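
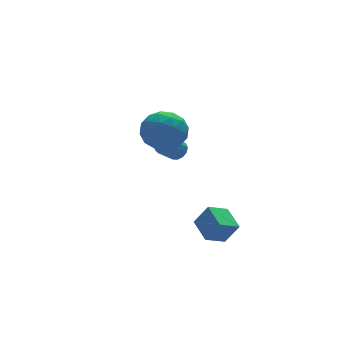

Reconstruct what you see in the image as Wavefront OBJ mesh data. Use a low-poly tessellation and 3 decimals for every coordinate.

v 0.335 3.72 0.26
v 0.729 3.694 0.699
v -0.081 3.573 1.418
v -0.475 3.6 0.98
v 0.649 4.015 0.663
v -0.16 3.894 1.383
v 0.47 4.242 0.5
v -0.34 4.121 1.22
v 0.248 4.304 0.26
v -0.562 4.183 0.98
v 0.053 4.18 0.021
v -0.756 4.06 0.74
v -0.052 3.911 -0.143
v -0.861 3.79 0.577
v -0.034 3.581 -0.178
v -0.844 3.46 0.541
v 0.1 3.295 -0.075
v -0.709 3.174 0.645
v 0.31 3.144 0.135
v -0.5 3.024 0.855
v 0.527 3.177 0.385
v -0.283 3.056 1.104
v 0.683 3.381 0.595
v -0.127 3.261 1.315
v -2.182 1.465 4.54
v -1.722 2.004 3.574
v -1.698 -0.264 3.806
v -1.238 0.275 2.84
v -0.698 0.39 3.904
v -0.998 1.459 4.358
v -2.422 0.281 3.022
v -2.722 1.35 3.476
v -1.87 1.273 2.636
v -0.805 1.34 3.18
v -2.615 0.4 4.2
v -1.55 0.467 4.744
v -1.995 1.886 4.121
v -1.425 -0.146 3.259
v -1.108 -0.079 3.884
v -0.838 0.238 3.316
v -1.569 1.566 4.582
v -1.298 1.882 4.014
v -0.697 0.934 4.208
v -2.122 -0.142 3.366
v -1.851 0.174 2.798
v -2.582 1.502 4.064
v -2.312 1.819 3.496
v -2.723 0.806 3.172
v -1.811 1.773 3.002
v -1.527 0.757 2.571
v -2.223 0.761 2.678
v -2.399 1.389 2.944
v -1.185 1.813 3.322
v -0.9 0.796 2.891
v -0.583 0.864 3.516
v -0.759 1.492 3.783
v -1.272 1.383 2.771
v -2.52 0.944 4.489
v -2.235 -0.073 4.058
v -2.661 0.248 3.597
v -2.837 0.876 3.864
v -1.893 0.983 4.809
v -1.609 -0.033 4.378
v -1.021 0.351 4.436
v -1.197 0.979 4.702
v -2.148 0.357 4.609
v -0.792 -1.645 -2.499
v -0.749 -0.314 -2.099
v 0.28 -1.522 -3.023
v 0.323 -0.191 -2.623
v -0.223 -1.989 -1.417
v -0.18 -0.658 -1.017
v 0.849 -1.866 -1.941
v 0.892 -0.535 -1.541
f 2 1 5
f 2 5 3
f 3 5 6
f 3 6 4
f 5 1 7
f 5 7 6
f 6 7 8
f 6 8 4
f 7 1 9
f 7 9 8
f 8 9 10
f 8 10 4
f 9 1 11
f 9 11 10
f 10 11 12
f 10 12 4
f 11 1 13
f 11 13 12
f 12 13 14
f 12 14 4
f 13 1 15
f 13 15 14
f 14 15 16
f 14 16 4
f 15 1 17
f 15 17 16
f 16 17 18
f 16 18 4
f 17 1 19
f 17 19 18
f 18 19 20
f 18 20 4
f 19 1 21
f 19 21 20
f 20 21 22
f 20 22 4
f 21 1 23
f 21 23 22
f 22 23 24
f 22 24 4
f 23 1 2
f 23 2 24
f 24 2 3
f 24 3 4
f 25 62 41
f 62 36 65
f 41 65 30
f 62 65 41
f 25 41 37
f 41 30 42
f 37 42 26
f 41 42 37
f 25 37 46
f 37 26 47
f 46 47 32
f 37 47 46
f 25 46 58
f 46 32 61
f 58 61 35
f 46 61 58
f 25 58 62
f 58 35 66
f 62 66 36
f 58 66 62
f 26 42 53
f 42 30 56
f 53 56 34
f 42 56 53
f 30 65 43
f 65 36 64
f 43 64 29
f 65 64 43
f 36 66 63
f 66 35 59
f 63 59 27
f 66 59 63
f 35 61 60
f 61 32 48
f 60 48 31
f 61 48 60
f 32 47 52
f 47 26 49
f 52 49 33
f 47 49 52
f 28 54 40
f 54 34 55
f 40 55 29
f 54 55 40
f 28 40 38
f 40 29 39
f 38 39 27
f 40 39 38
f 28 38 45
f 38 27 44
f 45 44 31
f 38 44 45
f 28 45 50
f 45 31 51
f 50 51 33
f 45 51 50
f 28 50 54
f 50 33 57
f 54 57 34
f 50 57 54
f 29 55 43
f 55 34 56
f 43 56 30
f 55 56 43
f 27 39 63
f 39 29 64
f 63 64 36
f 39 64 63
f 31 44 60
f 44 27 59
f 60 59 35
f 44 59 60
f 33 51 52
f 51 31 48
f 52 48 32
f 51 48 52
f 34 57 53
f 57 33 49
f 53 49 26
f 57 49 53
f 68 70 67
f 71 68 67
f 67 70 69
f 69 71 67
f 68 74 70
f 72 68 71
f 72 74 68
f 70 74 69
f 73 71 69
f 69 74 73
f 73 72 71
f 74 72 73



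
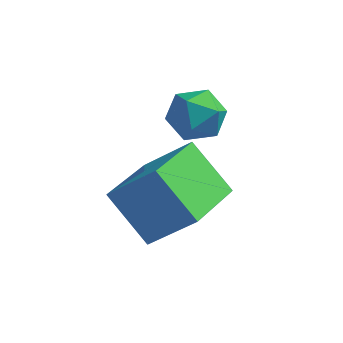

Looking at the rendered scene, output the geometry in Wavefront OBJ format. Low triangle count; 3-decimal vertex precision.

v -1.311 -4.421 -0.612
v 0.013 -4.287 0.687
v -1.023 -2.321 -1.122
v 0.301 -2.187 0.177
v -0.001 -4.913 -1.897
v 1.323 -4.779 -0.598
v 0.287 -2.813 -2.407
v 1.611 -2.679 -1.108
v -0.323 -1.728 1.647
v 0.213 -1.214 1.114
v 0.527 -2.906 1.366
v 1.063 -2.392 0.833
v 1.055 -2.259 1.738
v 0.53 -1.531 1.912
v 0.21 -2.589 0.568
v -0.315 -1.861 0.742
v 0.543 -1.746 0.447
v 1.065 -1.542 1.17
v -0.325 -2.578 1.31
v 0.197 -2.374 2.033
f 2 4 1
f 5 2 1
f 1 4 3
f 3 5 1
f 2 8 4
f 6 2 5
f 6 8 2
f 4 8 3
f 7 5 3
f 3 8 7
f 7 6 5
f 8 6 7
f 9 20 14
f 9 14 10
f 9 10 16
f 9 16 19
f 9 19 20
f 10 14 18
f 14 20 13
f 20 19 11
f 19 16 15
f 16 10 17
f 12 18 13
f 12 13 11
f 12 11 15
f 12 15 17
f 12 17 18
f 13 18 14
f 11 13 20
f 15 11 19
f 17 15 16
f 18 17 10



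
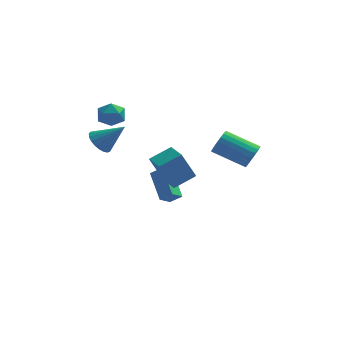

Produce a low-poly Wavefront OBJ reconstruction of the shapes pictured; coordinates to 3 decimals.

v -0.877 2.685 -3.51
v -1.371 2.099 -3.001
v -1.473 4.156 -2.393
v -1.967 3.569 -1.885
v -0.233 2.571 -3.015
v -0.727 1.984 -2.507
v -0.829 4.041 -1.899
v -1.323 3.455 -1.39
v -3.962 3.656 3.111
v -3.529 3.529 2.401
v -4.271 2.331 3.159
v -3.838 2.204 2.449
v -3.433 2.403 3.159
v -3.242 3.221 3.129
v -4.558 2.639 2.431
v -4.367 3.457 2.401
v -3.898 2.9 1.981
v -3.202 2.754 2.431
v -4.598 3.106 3.129
v -3.902 2.96 3.579
v -0.383 -2.637 0.671
v -1.083 -2.888 2.278
v -0.946 -1.557 0.595
v -1.645 -1.808 2.201
v 0.665 -2.052 1.219
v -0.034 -2.303 2.825
v 0.103 -0.972 1.142
v -0.597 -1.223 2.749
v 3.426 -3.528 3.46
v 3.77 -3.194 3.998
v 2.117 -2.718 4.757
v 1.774 -3.052 4.22
v 3.74 -2.974 3.797
v 2.088 -2.498 4.556
v 3.657 -2.85 3.537
v 2.004 -2.375 4.297
v 3.533 -2.843 3.264
v 1.881 -2.368 4.024
v 3.391 -2.955 3.026
v 1.739 -2.479 3.785
v 3.256 -3.165 2.862
v 1.603 -2.69 3.622
v 3.149 -3.439 2.802
v 1.497 -2.963 3.561
v 3.091 -3.727 2.855
v 1.438 -3.252 3.615
v 3.09 -3.982 3.013
v 1.438 -3.506 3.773
v 3.148 -4.157 3.249
v 1.495 -3.682 4.009
v 3.254 -4.224 3.521
v 1.601 -3.749 4.281
v 3.39 -4.17 3.782
v 1.737 -3.695 4.542
v 3.532 -4.006 3.988
v 1.879 -3.53 4.748
v 3.655 -3.758 4.103
v 2.003 -3.283 4.862
v 3.739 -3.471 4.106
v 2.087 -2.996 4.866
v -4.081 -1.432 3.125
v -3.566 -1.259 2.566
v -2.839 -1.488 4.255
v -3.65 -0.965 2.674
v -3.809 -0.752 2.859
v -4.015 -0.656 3.091
v -4.233 -0.694 3.328
v -4.424 -0.861 3.531
v -4.556 -1.126 3.663
v -4.606 -1.444 3.702
v -4.565 -1.76 3.642
v -4.441 -2.019 3.492
v -4.254 -2.177 3.279
v -4.038 -2.206 3.04
v -3.829 -2.102 2.815
v -3.663 -1.881 2.644
v -3.57 -1.583 2.556
f 2 4 1
f 5 2 1
f 1 4 3
f 3 5 1
f 2 8 4
f 6 2 5
f 6 8 2
f 4 8 3
f 7 5 3
f 3 8 7
f 7 6 5
f 8 6 7
f 9 20 14
f 9 14 10
f 9 10 16
f 9 16 19
f 9 19 20
f 10 14 18
f 14 20 13
f 20 19 11
f 19 16 15
f 16 10 17
f 12 18 13
f 12 13 11
f 12 11 15
f 12 15 17
f 12 17 18
f 13 18 14
f 11 13 20
f 15 11 19
f 17 15 16
f 18 17 10
f 22 24 21
f 25 22 21
f 21 24 23
f 23 25 21
f 22 28 24
f 26 22 25
f 26 28 22
f 24 28 23
f 27 25 23
f 23 28 27
f 27 26 25
f 28 26 27
f 30 29 33
f 30 33 31
f 31 33 34
f 31 34 32
f 33 29 35
f 33 35 34
f 34 35 36
f 34 36 32
f 35 29 37
f 35 37 36
f 36 37 38
f 36 38 32
f 37 29 39
f 37 39 38
f 38 39 40
f 38 40 32
f 39 29 41
f 39 41 40
f 40 41 42
f 40 42 32
f 41 29 43
f 41 43 42
f 42 43 44
f 42 44 32
f 43 29 45
f 43 45 44
f 44 45 46
f 44 46 32
f 45 29 47
f 45 47 46
f 46 47 48
f 46 48 32
f 47 29 49
f 47 49 48
f 48 49 50
f 48 50 32
f 49 29 51
f 49 51 50
f 50 51 52
f 50 52 32
f 51 29 53
f 51 53 52
f 52 53 54
f 52 54 32
f 53 29 55
f 53 55 54
f 54 55 56
f 54 56 32
f 55 29 57
f 55 57 56
f 56 57 58
f 56 58 32
f 57 29 59
f 57 59 58
f 58 59 60
f 58 60 32
f 59 29 30
f 59 30 60
f 60 30 31
f 60 31 32
f 62 61 64
f 62 64 63
f 64 61 65
f 64 65 63
f 65 61 66
f 65 66 63
f 66 61 67
f 66 67 63
f 67 61 68
f 67 68 63
f 68 61 69
f 68 69 63
f 69 61 70
f 69 70 63
f 70 61 71
f 70 71 63
f 71 61 72
f 71 72 63
f 72 61 73
f 72 73 63
f 73 61 74
f 73 74 63
f 74 61 75
f 74 75 63
f 75 61 76
f 75 76 63
f 76 61 77
f 76 77 63
f 77 61 62
f 77 62 63



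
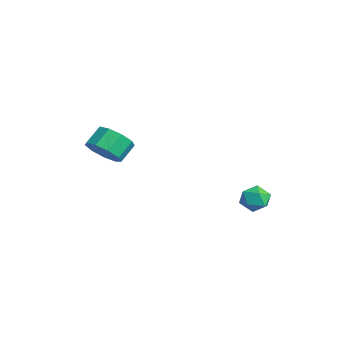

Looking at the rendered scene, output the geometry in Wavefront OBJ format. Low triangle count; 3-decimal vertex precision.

v 1.367 3.444 0.71
v 1.912 2.948 0.242
v 0.368 2.452 0.598
v 0.913 1.956 0.13
v 1.066 2.09 0.978
v 1.683 2.704 1.047
v 0.597 2.696 -0.207
v 1.214 3.31 -0.138
v 1.436 2.487 -0.326
v 1.726 2.112 0.407
v 0.554 3.288 0.433
v 0.844 2.913 1.166
v -2.419 -4.041 2.946
v -1.905 -4.536 3.757
v -2.388 -3.714 4.565
v -2.901 -3.219 3.754
v -1.476 -4.006 3.473
v -1.959 -3.183 4.281
v -1.489 -3.492 2.942
v -1.972 -2.669 3.75
v -1.936 -3.235 2.414
v -2.419 -2.412 3.222
v -2.609 -3.355 2.134
v -3.092 -2.533 2.942
v -3.193 -3.796 2.234
v -3.676 -2.974 3.043
v -3.415 -4.352 2.668
v -3.897 -3.53 3.476
v -3.17 -4.763 3.231
v -3.653 -3.94 4.039
v -2.574 -4.835 3.661
v -3.056 -4.013 4.469
f 1 12 6
f 1 6 2
f 1 2 8
f 1 8 11
f 1 11 12
f 2 6 10
f 6 12 5
f 12 11 3
f 11 8 7
f 8 2 9
f 4 10 5
f 4 5 3
f 4 3 7
f 4 7 9
f 4 9 10
f 5 10 6
f 3 5 12
f 7 3 11
f 9 7 8
f 10 9 2
f 14 13 17
f 14 17 15
f 15 17 18
f 15 18 16
f 17 13 19
f 17 19 18
f 18 19 20
f 18 20 16
f 19 13 21
f 19 21 20
f 20 21 22
f 20 22 16
f 21 13 23
f 21 23 22
f 22 23 24
f 22 24 16
f 23 13 25
f 23 25 24
f 24 25 26
f 24 26 16
f 25 13 27
f 25 27 26
f 26 27 28
f 26 28 16
f 27 13 29
f 27 29 28
f 28 29 30
f 28 30 16
f 29 13 31
f 29 31 30
f 30 31 32
f 30 32 16
f 31 13 14
f 31 14 32
f 32 14 15
f 32 15 16



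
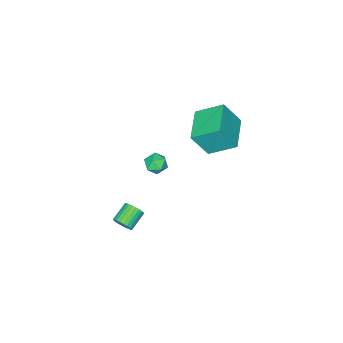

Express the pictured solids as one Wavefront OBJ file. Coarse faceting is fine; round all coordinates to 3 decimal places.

v -1.443 0.363 -2.067
v -0.842 0.125 -2.397
v -1.338 -0.485 -1.263
v -0.737 -0.723 -1.593
v -0.732 -0.085 -1.248
v -0.797 0.439 -1.745
v -1.383 -0.799 -1.915
v -1.448 -0.275 -2.412
v -0.805 -0.593 -2.303
v -0.403 -0.152 -1.891
v -1.777 -0.208 -1.769
v -1.375 0.233 -1.357
v -1.939 1.849 3.499
v -2.74 3.111 4.409
v -2.631 2.449 2.056
v -3.432 3.712 2.965
v -0.348 3.048 3.235
v -1.149 4.311 4.144
v -1.04 3.649 1.791
v -1.841 4.911 2.701
v 2.522 0.891 -3.787
v 2.805 0.75 -3.289
v 1.762 0.609 -2.735
v 1.478 0.749 -3.233
v 2.786 0.979 -3.267
v 1.742 0.837 -2.713
v 2.727 1.194 -3.324
v 1.683 1.052 -2.77
v 2.636 1.363 -3.451
v 1.592 1.221 -2.897
v 2.528 1.46 -3.63
v 1.484 1.318 -3.076
v 2.419 1.47 -3.833
v 1.375 1.328 -3.279
v 2.326 1.392 -4.028
v 1.282 1.251 -3.474
v 2.262 1.238 -4.187
v 1.219 1.097 -3.633
v 2.238 1.031 -4.285
v 1.195 0.89 -3.731
v 2.258 0.803 -4.307
v 1.214 0.661 -3.753
v 2.317 0.588 -4.25
v 1.273 0.446 -3.696
v 2.408 0.419 -4.123
v 1.364 0.277 -3.569
v 2.516 0.322 -3.944
v 1.472 0.18 -3.39
v 2.625 0.312 -3.741
v 1.581 0.17 -3.187
v 2.718 0.389 -3.546
v 1.674 0.248 -2.992
v 2.781 0.543 -3.387
v 1.738 0.402 -2.833
f 1 12 6
f 1 6 2
f 1 2 8
f 1 8 11
f 1 11 12
f 2 6 10
f 6 12 5
f 12 11 3
f 11 8 7
f 8 2 9
f 4 10 5
f 4 5 3
f 4 3 7
f 4 7 9
f 4 9 10
f 5 10 6
f 3 5 12
f 7 3 11
f 9 7 8
f 10 9 2
f 14 16 13
f 17 14 13
f 13 16 15
f 15 17 13
f 14 20 16
f 18 14 17
f 18 20 14
f 16 20 15
f 19 17 15
f 15 20 19
f 19 18 17
f 20 18 19
f 22 21 25
f 22 25 23
f 23 25 26
f 23 26 24
f 25 21 27
f 25 27 26
f 26 27 28
f 26 28 24
f 27 21 29
f 27 29 28
f 28 29 30
f 28 30 24
f 29 21 31
f 29 31 30
f 30 31 32
f 30 32 24
f 31 21 33
f 31 33 32
f 32 33 34
f 32 34 24
f 33 21 35
f 33 35 34
f 34 35 36
f 34 36 24
f 35 21 37
f 35 37 36
f 36 37 38
f 36 38 24
f 37 21 39
f 37 39 38
f 38 39 40
f 38 40 24
f 39 21 41
f 39 41 40
f 40 41 42
f 40 42 24
f 41 21 43
f 41 43 42
f 42 43 44
f 42 44 24
f 43 21 45
f 43 45 44
f 44 45 46
f 44 46 24
f 45 21 47
f 45 47 46
f 46 47 48
f 46 48 24
f 47 21 49
f 47 49 48
f 48 49 50
f 48 50 24
f 49 21 51
f 49 51 50
f 50 51 52
f 50 52 24
f 51 21 53
f 51 53 52
f 52 53 54
f 52 54 24
f 53 21 22
f 53 22 54
f 54 22 23
f 54 23 24



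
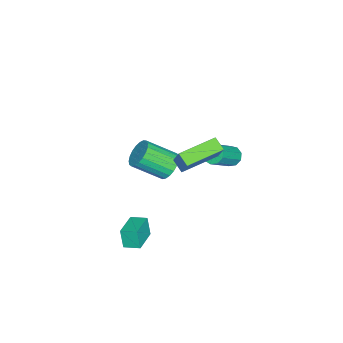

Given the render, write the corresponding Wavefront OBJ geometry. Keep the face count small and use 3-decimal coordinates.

v 2.961 -1.42 -4.352
v 2.762 -1.647 -3.284
v 2.924 -0.539 -4.172
v 2.725 -0.766 -3.104
v 4.435 -1.414 -4.076
v 4.236 -1.641 -3.008
v 4.398 -0.533 -3.896
v 4.199 -0.76 -2.828
v -3.545 1.632 -2.977
v -3.125 1.631 -3.446
v -1.794 1.047 -2.252
v -2.215 1.048 -1.783
v -3.129 2.016 -3.253
v -1.799 1.433 -2.059
v -3.328 2.221 -2.93
v -1.998 1.638 -1.737
v -3.629 2.151 -2.63
v -2.299 1.567 -1.436
v -3.89 1.837 -2.491
v -2.56 1.254 -1.298
v -3.99 1.428 -2.58
v -2.66 0.844 -1.387
v -3.882 1.113 -2.855
v -2.552 0.53 -1.661
v -3.616 1.042 -3.186
v -2.286 0.458 -1.993
v -3.317 1.246 -3.42
v -1.987 0.663 -2.226
v -0.726 -0.815 -2.019
v -0.28 -1.144 -2.676
v 0.252 -2.614 -1.579
v -0.194 -2.285 -0.921
v -0.036 -0.937 -2.517
v 0.496 -2.407 -1.419
v 0.089 -0.709 -2.272
v 0.621 -2.179 -1.174
v 0.073 -0.499 -1.983
v 0.605 -1.969 -0.885
v -0.081 -0.344 -1.7
v 0.451 -1.814 -0.602
v -0.347 -0.27 -1.472
v 0.185 -1.74 -0.375
v -0.678 -0.29 -1.339
v -0.146 -1.76 -0.242
v -1.018 -0.401 -1.323
v -0.486 -1.871 -0.226
v -1.307 -0.584 -1.428
v -0.775 -2.054 -0.331
v -1.495 -0.807 -1.635
v -0.964 -2.277 -0.537
v -1.551 -1.031 -1.908
v -1.019 -2.501 -0.811
v -1.464 -1.218 -2.2
v -0.932 -2.687 -1.103
v -1.249 -1.335 -2.461
v -0.717 -2.805 -1.364
v -0.944 -1.362 -2.646
v -0.412 -2.832 -1.548
v -0.601 -1.295 -2.722
v -0.069 -2.765 -1.624
v 0.346 2.111 0.695
v -0.06 1.542 1.124
v 0.953 2.6 1.917
v 0.548 2.032 2.346
v 1.952 0.768 0.434
v 1.547 0.2 0.863
v 2.56 1.258 1.656
v 2.154 0.689 2.085
f 2 4 1
f 5 2 1
f 1 4 3
f 3 5 1
f 2 8 4
f 6 2 5
f 6 8 2
f 4 8 3
f 7 5 3
f 3 8 7
f 7 6 5
f 8 6 7
f 10 9 13
f 10 13 11
f 11 13 14
f 11 14 12
f 13 9 15
f 13 15 14
f 14 15 16
f 14 16 12
f 15 9 17
f 15 17 16
f 16 17 18
f 16 18 12
f 17 9 19
f 17 19 18
f 18 19 20
f 18 20 12
f 19 9 21
f 19 21 20
f 20 21 22
f 20 22 12
f 21 9 23
f 21 23 22
f 22 23 24
f 22 24 12
f 23 9 25
f 23 25 24
f 24 25 26
f 24 26 12
f 25 9 27
f 25 27 26
f 26 27 28
f 26 28 12
f 27 9 10
f 27 10 28
f 28 10 11
f 28 11 12
f 30 29 33
f 30 33 31
f 31 33 34
f 31 34 32
f 33 29 35
f 33 35 34
f 34 35 36
f 34 36 32
f 35 29 37
f 35 37 36
f 36 37 38
f 36 38 32
f 37 29 39
f 37 39 38
f 38 39 40
f 38 40 32
f 39 29 41
f 39 41 40
f 40 41 42
f 40 42 32
f 41 29 43
f 41 43 42
f 42 43 44
f 42 44 32
f 43 29 45
f 43 45 44
f 44 45 46
f 44 46 32
f 45 29 47
f 45 47 46
f 46 47 48
f 46 48 32
f 47 29 49
f 47 49 48
f 48 49 50
f 48 50 32
f 49 29 51
f 49 51 50
f 50 51 52
f 50 52 32
f 51 29 53
f 51 53 52
f 52 53 54
f 52 54 32
f 53 29 55
f 53 55 54
f 54 55 56
f 54 56 32
f 55 29 57
f 55 57 56
f 56 57 58
f 56 58 32
f 57 29 59
f 57 59 58
f 58 59 60
f 58 60 32
f 59 29 30
f 59 30 60
f 60 30 31
f 60 31 32
f 62 64 61
f 65 62 61
f 61 64 63
f 63 65 61
f 62 68 64
f 66 62 65
f 66 68 62
f 64 68 63
f 67 65 63
f 63 68 67
f 67 66 65
f 68 66 67



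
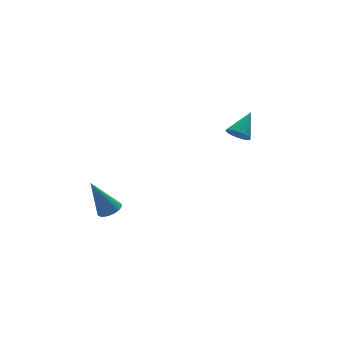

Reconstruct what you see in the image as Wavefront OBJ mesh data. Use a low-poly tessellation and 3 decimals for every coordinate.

v -3.6 -1.116 -0.599
v -3.09 -0.788 -0.469
v -4.32 -0.684 1.139
v -3.243 -0.61 -0.577
v -3.457 -0.519 -0.688
v -3.696 -0.531 -0.784
v -3.918 -0.645 -0.847
v -4.086 -0.84 -0.868
v -4.169 -1.082 -0.843
v -4.155 -1.33 -0.775
v -4.044 -1.542 -0.677
v -3.857 -1.679 -0.565
v -3.625 -1.719 -0.46
v -3.389 -1.655 -0.378
v -3.19 -1.497 -0.334
v -3.061 -1.274 -0.337
v -3.026 -1.023 -0.384
v 2.309 -2.198 3.43
v 2.693 -2.678 3.357
v 3.271 -1.562 4.31
v 2.768 -2.508 3.153
v 2.751 -2.277 3.003
v 2.647 -2.03 2.939
v 2.476 -1.816 2.972
v 2.272 -1.677 3.095
v 2.075 -1.642 3.285
v 1.924 -1.717 3.504
v 1.85 -1.887 3.708
v 1.866 -2.118 3.858
v 1.971 -2.366 3.922
v 2.142 -2.58 3.889
v 2.346 -2.718 3.766
v 2.543 -2.753 3.576
f 2 1 4
f 2 4 3
f 4 1 5
f 4 5 3
f 5 1 6
f 5 6 3
f 6 1 7
f 6 7 3
f 7 1 8
f 7 8 3
f 8 1 9
f 8 9 3
f 9 1 10
f 9 10 3
f 10 1 11
f 10 11 3
f 11 1 12
f 11 12 3
f 12 1 13
f 12 13 3
f 13 1 14
f 13 14 3
f 14 1 15
f 14 15 3
f 15 1 16
f 15 16 3
f 16 1 17
f 16 17 3
f 17 1 2
f 17 2 3
f 19 18 21
f 19 21 20
f 21 18 22
f 21 22 20
f 22 18 23
f 22 23 20
f 23 18 24
f 23 24 20
f 24 18 25
f 24 25 20
f 25 18 26
f 25 26 20
f 26 18 27
f 26 27 20
f 27 18 28
f 27 28 20
f 28 18 29
f 28 29 20
f 29 18 30
f 29 30 20
f 30 18 31
f 30 31 20
f 31 18 32
f 31 32 20
f 32 18 33
f 32 33 20
f 33 18 19
f 33 19 20



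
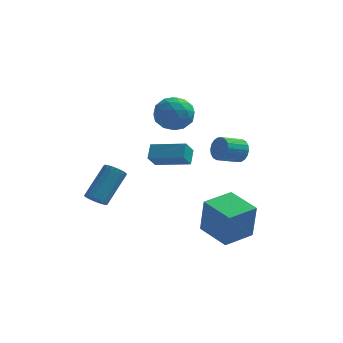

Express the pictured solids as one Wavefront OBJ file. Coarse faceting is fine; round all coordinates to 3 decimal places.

v -0.957 0.217 -0.679
v -1.21 -0.324 0.008
v -0.932 0.88 -0.147
v -1.184 0.339 0.539
v 0.684 -0.119 -0.339
v 0.432 -0.66 0.347
v 0.71 0.544 0.192
v 0.457 0.003 0.879
v -0.243 2.846 1.583
v 0.325 2.145 1.129
v -1.025 1.675 2.411
v -0.457 0.974 1.957
v -0.041 1.605 2.626
v 0.442 2.329 2.114
v -1.142 1.491 1.426
v -0.659 2.215 0.914
v -0.231 1.308 1.031
v 0.449 1.378 1.773
v -1.149 2.442 1.767
v -0.469 2.512 2.509
v 0.11 2.598 1.283
v -0.81 1.222 2.257
v -0.565 1.593 2.65
v -0.231 1.181 2.383
v 0.179 2.706 1.862
v 0.512 2.294 1.595
v 0.298 1.977 2.476
v -1.212 1.526 1.945
v -0.879 1.114 1.678
v -0.469 2.639 1.157
v -0.135 2.227 0.89
v -0.998 1.843 1.064
v 0.116 1.695 0.959
v -0.343 1.006 1.446
v -0.746 1.31 1.134
v -0.462 1.736 0.833
v 0.516 1.736 1.395
v 0.057 1.048 1.882
v 0.302 1.418 2.275
v 0.586 1.844 1.974
v 0.19 1.244 1.338
v -0.757 2.772 1.658
v -1.216 2.084 2.145
v -1.286 1.976 1.566
v -1.002 2.402 1.265
v -0.357 2.814 2.094
v -0.816 2.125 2.581
v -0.238 2.084 2.707
v 0.046 2.51 2.406
v -0.89 2.576 2.202
v 2.396 -1.409 -4.635
v 2.583 -1.658 -2.75
v 1.134 -0.259 -4.358
v 1.321 -0.508 -2.473
v 3.479 -0.232 -4.587
v 3.666 -0.481 -2.702
v 2.217 0.918 -4.31
v 2.404 0.669 -2.425
v 2.535 2.948 -0.941
v 2.938 2.736 -0.449
v 2.068 2.059 -0.028
v 1.665 2.272 -0.519
v 2.809 2.977 -0.33
v 1.939 2.3 0.091
v 2.625 3.212 -0.331
v 1.755 2.535 0.09
v 2.424 3.395 -0.453
v 1.554 2.718 -0.032
v 2.245 3.489 -0.672
v 1.375 2.812 -0.251
v 2.123 3.476 -0.944
v 1.253 2.8 -0.522
v 2.083 3.359 -1.215
v 1.212 2.683 -0.794
v 2.132 3.161 -1.432
v 1.262 2.484 -1.011
v 2.261 2.92 -1.551
v 1.391 2.243 -1.13
v 2.445 2.685 -1.55
v 1.575 2.008 -1.129
v 2.646 2.502 -1.428
v 1.776 1.825 -1.007
v 2.825 2.408 -1.209
v 1.955 1.731 -0.788
v 2.947 2.42 -0.938
v 2.077 1.744 -0.516
v 2.988 2.537 -0.666
v 2.117 1.861 -0.245
v -3.288 -1.805 -1.995
v -2.781 -1.807 -2.255
v -2.104 -0.578 -0.944
v -2.612 -0.575 -0.685
v -2.916 -1.603 -2.377
v -2.239 -0.374 -1.066
v -3.136 -1.446 -2.411
v -2.459 -0.217 -1.1
v -3.391 -1.37 -2.35
v -2.714 -0.141 -1.039
v -3.622 -1.394 -2.208
v -2.945 -0.165 -0.897
v -3.777 -1.512 -2.017
v -3.1 -0.283 -0.706
v -3.82 -1.697 -1.821
v -3.144 -0.468 -0.511
v -3.742 -1.907 -1.665
v -3.065 -0.678 -0.355
v -3.559 -2.093 -1.585
v -2.882 -0.864 -0.274
v -3.315 -2.213 -1.599
v -2.638 -0.984 -0.288
v -3.064 -2.24 -1.703
v -2.387 -1.01 -0.393
v -2.865 -2.166 -1.875
v -2.188 -0.937 -0.564
v -2.763 -2.01 -2.074
v -2.086 -0.781 -0.763
f 2 4 1
f 5 2 1
f 1 4 3
f 3 5 1
f 2 8 4
f 6 2 5
f 6 8 2
f 4 8 3
f 7 5 3
f 3 8 7
f 7 6 5
f 8 6 7
f 9 46 25
f 46 20 49
f 25 49 14
f 46 49 25
f 9 25 21
f 25 14 26
f 21 26 10
f 25 26 21
f 9 21 30
f 21 10 31
f 30 31 16
f 21 31 30
f 9 30 42
f 30 16 45
f 42 45 19
f 30 45 42
f 9 42 46
f 42 19 50
f 46 50 20
f 42 50 46
f 10 26 37
f 26 14 40
f 37 40 18
f 26 40 37
f 14 49 27
f 49 20 48
f 27 48 13
f 49 48 27
f 20 50 47
f 50 19 43
f 47 43 11
f 50 43 47
f 19 45 44
f 45 16 32
f 44 32 15
f 45 32 44
f 16 31 36
f 31 10 33
f 36 33 17
f 31 33 36
f 12 38 24
f 38 18 39
f 24 39 13
f 38 39 24
f 12 24 22
f 24 13 23
f 22 23 11
f 24 23 22
f 12 22 29
f 22 11 28
f 29 28 15
f 22 28 29
f 12 29 34
f 29 15 35
f 34 35 17
f 29 35 34
f 12 34 38
f 34 17 41
f 38 41 18
f 34 41 38
f 13 39 27
f 39 18 40
f 27 40 14
f 39 40 27
f 11 23 47
f 23 13 48
f 47 48 20
f 23 48 47
f 15 28 44
f 28 11 43
f 44 43 19
f 28 43 44
f 17 35 36
f 35 15 32
f 36 32 16
f 35 32 36
f 18 41 37
f 41 17 33
f 37 33 10
f 41 33 37
f 52 54 51
f 55 52 51
f 51 54 53
f 53 55 51
f 52 58 54
f 56 52 55
f 56 58 52
f 54 58 53
f 57 55 53
f 53 58 57
f 57 56 55
f 58 56 57
f 60 59 63
f 60 63 61
f 61 63 64
f 61 64 62
f 63 59 65
f 63 65 64
f 64 65 66
f 64 66 62
f 65 59 67
f 65 67 66
f 66 67 68
f 66 68 62
f 67 59 69
f 67 69 68
f 68 69 70
f 68 70 62
f 69 59 71
f 69 71 70
f 70 71 72
f 70 72 62
f 71 59 73
f 71 73 72
f 72 73 74
f 72 74 62
f 73 59 75
f 73 75 74
f 74 75 76
f 74 76 62
f 75 59 77
f 75 77 76
f 76 77 78
f 76 78 62
f 77 59 79
f 77 79 78
f 78 79 80
f 78 80 62
f 79 59 81
f 79 81 80
f 80 81 82
f 80 82 62
f 81 59 83
f 81 83 82
f 82 83 84
f 82 84 62
f 83 59 85
f 83 85 84
f 84 85 86
f 84 86 62
f 85 59 87
f 85 87 86
f 86 87 88
f 86 88 62
f 87 59 60
f 87 60 88
f 88 60 61
f 88 61 62
f 90 89 93
f 90 93 91
f 91 93 94
f 91 94 92
f 93 89 95
f 93 95 94
f 94 95 96
f 94 96 92
f 95 89 97
f 95 97 96
f 96 97 98
f 96 98 92
f 97 89 99
f 97 99 98
f 98 99 100
f 98 100 92
f 99 89 101
f 99 101 100
f 100 101 102
f 100 102 92
f 101 89 103
f 101 103 102
f 102 103 104
f 102 104 92
f 103 89 105
f 103 105 104
f 104 105 106
f 104 106 92
f 105 89 107
f 105 107 106
f 106 107 108
f 106 108 92
f 107 89 109
f 107 109 108
f 108 109 110
f 108 110 92
f 109 89 111
f 109 111 110
f 110 111 112
f 110 112 92
f 111 89 113
f 111 113 112
f 112 113 114
f 112 114 92
f 113 89 115
f 113 115 114
f 114 115 116
f 114 116 92
f 115 89 90
f 115 90 116
f 116 90 91
f 116 91 92



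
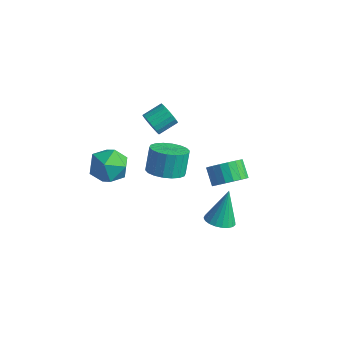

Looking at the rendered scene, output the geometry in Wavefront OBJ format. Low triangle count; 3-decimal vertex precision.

v -3.943 1.51 -1.512
v -3.638 1.639 -2.072
v -3.291 2.578 -1.667
v -3.597 2.45 -1.108
v -3.9 1.754 -2.114
v -3.553 2.693 -1.709
v -4.171 1.82 -2.037
v -3.824 2.76 -1.632
v -4.397 1.826 -1.856
v -4.05 2.765 -1.451
v -4.532 1.769 -1.607
v -4.186 2.708 -1.202
v -4.552 1.66 -1.339
v -4.205 2.599 -0.934
v -4.45 1.522 -1.106
v -4.104 2.462 -0.701
v -4.249 1.382 -0.953
v -3.902 2.321 -0.548
v -3.987 1.267 -0.911
v -3.64 2.206 -0.506
v -3.716 1.2 -0.988
v -3.369 2.14 -0.583
v -3.49 1.195 -1.169
v -3.143 2.134 -0.764
v -3.354 1.252 -1.418
v -3.008 2.191 -1.013
v -3.335 1.361 -1.686
v -2.988 2.3 -1.281
v -3.436 1.498 -1.919
v -3.09 2.438 -1.514
v 0.525 1.846 -3.252
v 0.977 1.511 -2.602
v 0.308 1.9 -1.937
v -0.145 2.234 -2.588
v 1.134 1.857 -2.646
v 0.465 2.246 -1.981
v 1.171 2.201 -2.81
v 0.502 2.59 -2.145
v 1.079 2.475 -3.062
v 0.41 2.863 -2.397
v 0.878 2.623 -3.351
v 0.209 3.012 -2.686
v 0.607 2.618 -3.621
v -0.062 3.007 -2.956
v 0.319 2.46 -3.818
v -0.35 2.849 -3.153
v 0.072 2.18 -3.903
v -0.597 2.569 -3.238
v -0.085 1.834 -3.859
v -0.754 2.223 -3.194
v -0.122 1.49 -3.695
v -0.791 1.879 -3.03
v -0.03 1.217 -3.443
v -0.699 1.605 -2.778
v 0.171 1.068 -3.154
v -0.498 1.457 -2.489
v 0.442 1.073 -2.884
v -0.227 1.462 -2.219
v 0.73 1.231 -2.687
v 0.061 1.62 -2.022
v 2.211 -1.03 -2.657
v 2.875 -1.275 -2.525
v 2.149 -0.33 -1.043
v 2.93 -1.004 -2.64
v 2.861 -0.738 -2.758
v 2.68 -0.522 -2.859
v 2.417 -0.394 -2.925
v 2.119 -0.376 -2.944
v 1.837 -0.471 -2.914
v 1.619 -0.662 -2.839
v 1.504 -0.917 -2.733
v 1.511 -1.192 -2.613
v 1.639 -1.438 -2.502
v 1.866 -1.614 -2.417
v 2.152 -1.689 -2.373
v 2.449 -1.65 -2.379
v 2.705 -1.503 -2.433
v -2.884 -2.305 -1.03
v -2.318 -1.964 -0.254
v -2.882 -3.816 -0.366
v -2.316 -3.475 0.41
v -3.286 -3.173 0.315
v -3.287 -2.24 -0.095
v -1.913 -3.54 -0.525
v -1.914 -2.607 -0.935
v -1.718 -2.727 0.059
v -2.566 -2.5 0.577
v -2.634 -3.28 -1.197
v -3.482 -3.053 -0.679
v -0.204 -1.846 0.004
v 0.506 -2.265 0.34
v 0.293 -1.734 1.452
v -0.416 -1.314 1.116
v 0.659 -1.925 0.207
v 0.447 -1.394 1.319
v 0.642 -1.569 0.034
v 0.429 -1.038 1.145
v 0.457 -1.268 -0.145
v 0.245 -0.737 0.966
v 0.141 -1.082 -0.295
v -0.071 -0.551 0.817
v -0.243 -1.046 -0.385
v -0.455 -0.515 0.726
v -0.619 -1.169 -0.398
v -0.832 -0.638 0.713
v -0.913 -1.426 -0.332
v -1.126 -0.895 0.78
v -1.067 -1.766 -0.199
v -1.279 -1.235 0.913
v -1.049 -2.122 -0.025
v -1.262 -1.591 1.086
v -0.865 -2.423 0.154
v -1.077 -1.892 1.265
v -0.549 -2.609 0.303
v -0.761 -2.078 1.415
v -0.165 -2.645 0.394
v -0.377 -2.114 1.505
v 0.212 -2.522 0.407
v -0.001 -1.991 1.518
f 2 1 5
f 2 5 3
f 3 5 6
f 3 6 4
f 5 1 7
f 5 7 6
f 6 7 8
f 6 8 4
f 7 1 9
f 7 9 8
f 8 9 10
f 8 10 4
f 9 1 11
f 9 11 10
f 10 11 12
f 10 12 4
f 11 1 13
f 11 13 12
f 12 13 14
f 12 14 4
f 13 1 15
f 13 15 14
f 14 15 16
f 14 16 4
f 15 1 17
f 15 17 16
f 16 17 18
f 16 18 4
f 17 1 19
f 17 19 18
f 18 19 20
f 18 20 4
f 19 1 21
f 19 21 20
f 20 21 22
f 20 22 4
f 21 1 23
f 21 23 22
f 22 23 24
f 22 24 4
f 23 1 25
f 23 25 24
f 24 25 26
f 24 26 4
f 25 1 27
f 25 27 26
f 26 27 28
f 26 28 4
f 27 1 29
f 27 29 28
f 28 29 30
f 28 30 4
f 29 1 2
f 29 2 30
f 30 2 3
f 30 3 4
f 32 31 35
f 32 35 33
f 33 35 36
f 33 36 34
f 35 31 37
f 35 37 36
f 36 37 38
f 36 38 34
f 37 31 39
f 37 39 38
f 38 39 40
f 38 40 34
f 39 31 41
f 39 41 40
f 40 41 42
f 40 42 34
f 41 31 43
f 41 43 42
f 42 43 44
f 42 44 34
f 43 31 45
f 43 45 44
f 44 45 46
f 44 46 34
f 45 31 47
f 45 47 46
f 46 47 48
f 46 48 34
f 47 31 49
f 47 49 48
f 48 49 50
f 48 50 34
f 49 31 51
f 49 51 50
f 50 51 52
f 50 52 34
f 51 31 53
f 51 53 52
f 52 53 54
f 52 54 34
f 53 31 55
f 53 55 54
f 54 55 56
f 54 56 34
f 55 31 57
f 55 57 56
f 56 57 58
f 56 58 34
f 57 31 59
f 57 59 58
f 58 59 60
f 58 60 34
f 59 31 32
f 59 32 60
f 60 32 33
f 60 33 34
f 62 61 64
f 62 64 63
f 64 61 65
f 64 65 63
f 65 61 66
f 65 66 63
f 66 61 67
f 66 67 63
f 67 61 68
f 67 68 63
f 68 61 69
f 68 69 63
f 69 61 70
f 69 70 63
f 70 61 71
f 70 71 63
f 71 61 72
f 71 72 63
f 72 61 73
f 72 73 63
f 73 61 74
f 73 74 63
f 74 61 75
f 74 75 63
f 75 61 76
f 75 76 63
f 76 61 77
f 76 77 63
f 77 61 62
f 77 62 63
f 78 89 83
f 78 83 79
f 78 79 85
f 78 85 88
f 78 88 89
f 79 83 87
f 83 89 82
f 89 88 80
f 88 85 84
f 85 79 86
f 81 87 82
f 81 82 80
f 81 80 84
f 81 84 86
f 81 86 87
f 82 87 83
f 80 82 89
f 84 80 88
f 86 84 85
f 87 86 79
f 91 90 94
f 91 94 92
f 92 94 95
f 92 95 93
f 94 90 96
f 94 96 95
f 95 96 97
f 95 97 93
f 96 90 98
f 96 98 97
f 97 98 99
f 97 99 93
f 98 90 100
f 98 100 99
f 99 100 101
f 99 101 93
f 100 90 102
f 100 102 101
f 101 102 103
f 101 103 93
f 102 90 104
f 102 104 103
f 103 104 105
f 103 105 93
f 104 90 106
f 104 106 105
f 105 106 107
f 105 107 93
f 106 90 108
f 106 108 107
f 107 108 109
f 107 109 93
f 108 90 110
f 108 110 109
f 109 110 111
f 109 111 93
f 110 90 112
f 110 112 111
f 111 112 113
f 111 113 93
f 112 90 114
f 112 114 113
f 113 114 115
f 113 115 93
f 114 90 116
f 114 116 115
f 115 116 117
f 115 117 93
f 116 90 118
f 116 118 117
f 117 118 119
f 117 119 93
f 118 90 91
f 118 91 119
f 119 91 92
f 119 92 93



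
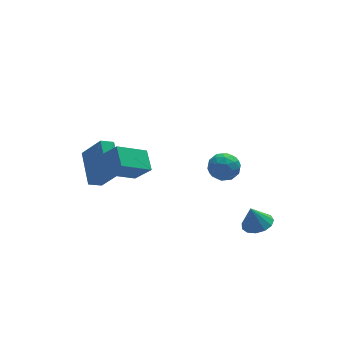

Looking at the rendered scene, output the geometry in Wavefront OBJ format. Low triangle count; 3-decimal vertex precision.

v 2.652 -2.127 -2.732
v 3.149 -2.781 -2.513
v 2.308 -1.993 -1.548
v 3.421 -2.388 -2.479
v 3.448 -1.912 -2.524
v 3.223 -1.504 -2.636
v 2.817 -1.294 -2.778
v 2.358 -1.348 -2.905
v 1.993 -1.65 -2.978
v 1.837 -2.103 -2.972
v 1.941 -2.563 -2.89
v 2.27 -2.885 -2.758
v 2.72 -2.966 -2.617
v -4.718 2.752 -1.574
v -3.923 1.976 -0.171
v -4.475 4.659 -0.658
v -3.679 3.883 0.746
v -3.981 2.837 -1.946
v -3.185 2.061 -0.542
v -3.737 4.744 -1.029
v -2.942 3.968 0.374
v 2.775 3.45 -3.012
v 3.273 3.55 -2.226
v 2.147 2.19 -2.454
v 2.645 2.29 -1.668
v 1.957 2.893 -1.866
v 2.346 3.672 -2.211
v 3.074 2.068 -2.469
v 3.463 2.847 -2.814
v 3.458 2.696 -1.891
v 2.768 3.206 -1.518
v 2.652 2.534 -3.162
v 1.962 3.044 -2.789
v 3.079 3.61 -2.668
v 2.341 2.13 -2.012
v 1.936 2.484 -2.128
v 2.229 2.543 -1.666
v 2.534 3.682 -2.659
v 2.827 3.741 -2.197
v 2.053 3.355 -1.986
v 2.593 1.999 -2.483
v 2.886 2.058 -2.021
v 3.191 3.197 -3.014
v 3.484 3.256 -2.552
v 3.367 2.385 -2.694
v 3.481 3.167 -2.009
v 3.111 2.427 -1.681
v 3.364 2.296 -2.152
v 3.592 2.754 -2.354
v 3.075 3.467 -1.79
v 2.706 2.727 -1.462
v 2.301 3.081 -1.578
v 2.53 3.539 -1.781
v 3.184 2.965 -1.593
v 2.714 3.013 -3.218
v 2.345 2.273 -2.89
v 2.89 2.201 -2.899
v 3.119 2.659 -3.102
v 2.309 3.313 -2.999
v 1.939 2.573 -2.671
v 1.828 2.986 -2.326
v 2.056 3.444 -2.528
v 2.236 2.775 -3.087
v -4.851 -0.788 2.186
v -4.731 0.327 2.738
v -3.218 -0.446 1.139
v -3.098 0.669 1.69
v -4.162 -1.309 3.09
v -4.042 -0.194 3.641
v -2.529 -0.967 2.042
v -2.409 0.148 2.594
f 2 1 4
f 2 4 3
f 4 1 5
f 4 5 3
f 5 1 6
f 5 6 3
f 6 1 7
f 6 7 3
f 7 1 8
f 7 8 3
f 8 1 9
f 8 9 3
f 9 1 10
f 9 10 3
f 10 1 11
f 10 11 3
f 11 1 12
f 11 12 3
f 12 1 13
f 12 13 3
f 13 1 2
f 13 2 3
f 15 17 14
f 18 15 14
f 14 17 16
f 16 18 14
f 15 21 17
f 19 15 18
f 19 21 15
f 17 21 16
f 20 18 16
f 16 21 20
f 20 19 18
f 21 19 20
f 22 59 38
f 59 33 62
f 38 62 27
f 59 62 38
f 22 38 34
f 38 27 39
f 34 39 23
f 38 39 34
f 22 34 43
f 34 23 44
f 43 44 29
f 34 44 43
f 22 43 55
f 43 29 58
f 55 58 32
f 43 58 55
f 22 55 59
f 55 32 63
f 59 63 33
f 55 63 59
f 23 39 50
f 39 27 53
f 50 53 31
f 39 53 50
f 27 62 40
f 62 33 61
f 40 61 26
f 62 61 40
f 33 63 60
f 63 32 56
f 60 56 24
f 63 56 60
f 32 58 57
f 58 29 45
f 57 45 28
f 58 45 57
f 29 44 49
f 44 23 46
f 49 46 30
f 44 46 49
f 25 51 37
f 51 31 52
f 37 52 26
f 51 52 37
f 25 37 35
f 37 26 36
f 35 36 24
f 37 36 35
f 25 35 42
f 35 24 41
f 42 41 28
f 35 41 42
f 25 42 47
f 42 28 48
f 47 48 30
f 42 48 47
f 25 47 51
f 47 30 54
f 51 54 31
f 47 54 51
f 26 52 40
f 52 31 53
f 40 53 27
f 52 53 40
f 24 36 60
f 36 26 61
f 60 61 33
f 36 61 60
f 28 41 57
f 41 24 56
f 57 56 32
f 41 56 57
f 30 48 49
f 48 28 45
f 49 45 29
f 48 45 49
f 31 54 50
f 54 30 46
f 50 46 23
f 54 46 50
f 65 67 64
f 68 65 64
f 64 67 66
f 66 68 64
f 65 71 67
f 69 65 68
f 69 71 65
f 67 71 66
f 70 68 66
f 66 71 70
f 70 69 68
f 71 69 70



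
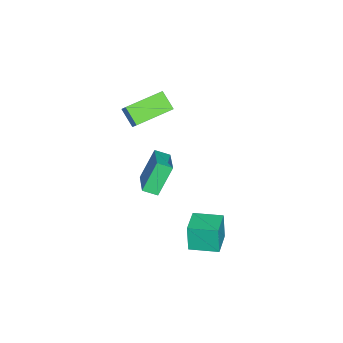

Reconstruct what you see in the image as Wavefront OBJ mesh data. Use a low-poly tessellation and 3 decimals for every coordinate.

v -1.835 -3.363 -1.494
v -0.331 -2.67 -0.896
v -2.043 -2.629 -1.822
v -0.539 -1.936 -1.224
v -1.001 -3.824 -3.056
v 0.503 -3.131 -2.458
v -1.209 -3.09 -3.384
v 0.295 -2.397 -2.786
v 1.231 -0.227 -4.18
v 1.048 -0.362 -2.737
v 1.009 1.232 -4.071
v 0.826 1.097 -2.629
v 2.574 -0.037 -3.991
v 2.391 -0.172 -2.549
v 2.352 1.422 -3.883
v 2.169 1.287 -2.44
v -0.242 -4.397 2.827
v 0.17 -4.03 3.447
v -1.789 -3.127 3.101
v -1.377 -2.76 3.722
v 0.217 -3.68 2.098
v 0.629 -3.313 2.719
v -1.33 -2.41 2.373
v -0.918 -2.043 2.993
f 2 4 1
f 5 2 1
f 1 4 3
f 3 5 1
f 2 8 4
f 6 2 5
f 6 8 2
f 4 8 3
f 7 5 3
f 3 8 7
f 7 6 5
f 8 6 7
f 10 12 9
f 13 10 9
f 9 12 11
f 11 13 9
f 10 16 12
f 14 10 13
f 14 16 10
f 12 16 11
f 15 13 11
f 11 16 15
f 15 14 13
f 16 14 15
f 18 20 17
f 21 18 17
f 17 20 19
f 19 21 17
f 18 24 20
f 22 18 21
f 22 24 18
f 20 24 19
f 23 21 19
f 19 24 23
f 23 22 21
f 24 22 23



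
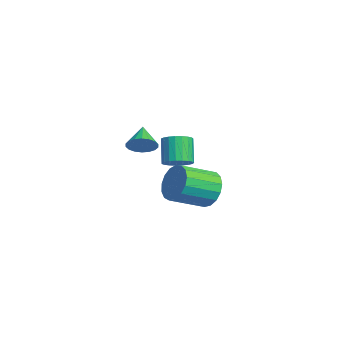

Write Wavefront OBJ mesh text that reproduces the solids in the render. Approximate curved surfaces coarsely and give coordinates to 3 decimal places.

v -1.911 -0.693 -2.501
v -1.485 -0.094 -2.306
v -2.324 0.111 -1.104
v -2.749 -0.487 -1.299
v -1.709 0.04 -2.485
v -2.547 0.245 -1.283
v -1.967 0.047 -2.667
v -2.806 0.252 -1.465
v -2.216 -0.074 -2.82
v -3.055 0.131 -1.618
v -2.412 -0.302 -2.918
v -3.251 -0.097 -1.715
v -2.521 -0.597 -2.943
v -3.36 -0.392 -1.741
v -2.525 -0.909 -2.893
v -3.364 -0.704 -1.691
v -2.422 -1.184 -2.774
v -3.261 -0.978 -1.572
v -2.231 -1.373 -2.609
v -3.07 -1.168 -1.407
v -1.985 -1.445 -2.424
v -2.823 -1.24 -1.222
v -1.726 -1.387 -2.253
v -2.564 -1.182 -1.051
v -1.498 -1.209 -2.125
v -2.337 -1.003 -0.923
v -1.342 -0.941 -2.062
v -2.181 -0.736 -0.86
v -1.285 -0.631 -2.075
v -2.123 -0.426 -0.873
v -1.335 -0.331 -2.161
v -2.174 -0.126 -0.959
v -1.99 -2.382 -1.182
v -1.569 -2.49 -0.547
v -3.03 -2.058 -0.438
v -1.516 -2.159 -0.618
v -1.558 -1.872 -0.801
v -1.685 -1.686 -1.059
v -1.872 -1.638 -1.342
v -2.083 -1.738 -1.593
v -2.275 -1.965 -1.763
v -2.411 -2.275 -1.818
v -2.463 -2.606 -1.747
v -2.422 -2.893 -1.564
v -2.295 -3.078 -1.305
v -2.107 -3.126 -1.023
v -1.897 -3.027 -0.771
v -1.704 -2.8 -0.601
v 2.971 -0.666 -1.98
v 3.365 -0.996 -2.85
v 3.602 -2.664 -2.109
v 3.209 -2.334 -1.24
v 3.748 -0.833 -2.604
v 3.985 -2.501 -1.863
v 3.953 -0.631 -2.216
v 4.19 -2.299 -1.475
v 3.933 -0.438 -1.773
v 4.17 -2.105 -1.032
v 3.693 -0.296 -1.378
v 3.93 -1.964 -0.637
v 3.288 -0.24 -1.121
v 3.525 -1.907 -0.38
v 2.81 -0.281 -1.061
v 3.047 -1.948 -0.32
v 2.369 -0.41 -1.211
v 2.606 -2.078 -0.471
v 2.066 -0.598 -1.538
v 2.303 -2.266 -0.797
v 1.971 -0.802 -1.966
v 2.208 -2.47 -1.225
v 2.105 -0.975 -2.397
v 2.342 -2.642 -1.656
v 2.437 -1.076 -2.733
v 2.674 -2.744 -1.992
v 2.892 -1.084 -2.896
v 3.129 -2.752 -2.156
f 2 1 5
f 2 5 3
f 3 5 6
f 3 6 4
f 5 1 7
f 5 7 6
f 6 7 8
f 6 8 4
f 7 1 9
f 7 9 8
f 8 9 10
f 8 10 4
f 9 1 11
f 9 11 10
f 10 11 12
f 10 12 4
f 11 1 13
f 11 13 12
f 12 13 14
f 12 14 4
f 13 1 15
f 13 15 14
f 14 15 16
f 14 16 4
f 15 1 17
f 15 17 16
f 16 17 18
f 16 18 4
f 17 1 19
f 17 19 18
f 18 19 20
f 18 20 4
f 19 1 21
f 19 21 20
f 20 21 22
f 20 22 4
f 21 1 23
f 21 23 22
f 22 23 24
f 22 24 4
f 23 1 25
f 23 25 24
f 24 25 26
f 24 26 4
f 25 1 27
f 25 27 26
f 26 27 28
f 26 28 4
f 27 1 29
f 27 29 28
f 28 29 30
f 28 30 4
f 29 1 31
f 29 31 30
f 30 31 32
f 30 32 4
f 31 1 2
f 31 2 32
f 32 2 3
f 32 3 4
f 34 33 36
f 34 36 35
f 36 33 37
f 36 37 35
f 37 33 38
f 37 38 35
f 38 33 39
f 38 39 35
f 39 33 40
f 39 40 35
f 40 33 41
f 40 41 35
f 41 33 42
f 41 42 35
f 42 33 43
f 42 43 35
f 43 33 44
f 43 44 35
f 44 33 45
f 44 45 35
f 45 33 46
f 45 46 35
f 46 33 47
f 46 47 35
f 47 33 48
f 47 48 35
f 48 33 34
f 48 34 35
f 50 49 53
f 50 53 51
f 51 53 54
f 51 54 52
f 53 49 55
f 53 55 54
f 54 55 56
f 54 56 52
f 55 49 57
f 55 57 56
f 56 57 58
f 56 58 52
f 57 49 59
f 57 59 58
f 58 59 60
f 58 60 52
f 59 49 61
f 59 61 60
f 60 61 62
f 60 62 52
f 61 49 63
f 61 63 62
f 62 63 64
f 62 64 52
f 63 49 65
f 63 65 64
f 64 65 66
f 64 66 52
f 65 49 67
f 65 67 66
f 66 67 68
f 66 68 52
f 67 49 69
f 67 69 68
f 68 69 70
f 68 70 52
f 69 49 71
f 69 71 70
f 70 71 72
f 70 72 52
f 71 49 73
f 71 73 72
f 72 73 74
f 72 74 52
f 73 49 75
f 73 75 74
f 74 75 76
f 74 76 52
f 75 49 50
f 75 50 76
f 76 50 51
f 76 51 52



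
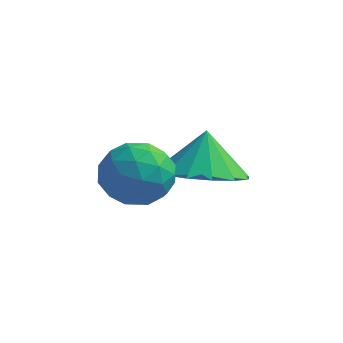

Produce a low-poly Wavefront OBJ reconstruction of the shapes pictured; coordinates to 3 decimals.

v 3.283 2.744 0.16
v 3.979 2.522 0.692
v 2.701 1.418 0.368
v 3.397 1.196 0.9
v 2.795 1.812 1.176
v 3.155 2.631 1.048
v 3.525 1.309 0.012
v 3.885 2.128 -0.116
v 4.129 1.635 0.601
v 3.678 1.946 1.321
v 3.002 1.994 -0.261
v 2.551 2.305 0.459
v 3.682 2.749 0.408
v 2.998 1.191 0.652
v 2.644 1.553 0.814
v 3.053 1.422 1.128
v 3.198 2.814 0.616
v 3.607 2.683 0.93
v 2.911 2.266 1.214
v 3.073 1.257 0.13
v 3.482 1.126 0.444
v 3.627 2.518 -0.068
v 4.036 2.387 0.246
v 3.769 1.674 -0.154
v 4.179 2.097 0.667
v 3.837 1.318 0.79
v 3.912 1.384 0.268
v 4.124 1.866 0.192
v 3.914 2.28 1.09
v 3.572 1.501 1.212
v 3.218 1.863 1.375
v 3.43 2.345 1.299
v 4.002 1.759 1.037
v 3.108 2.439 -0.152
v 2.766 1.66 -0.03
v 3.25 1.595 -0.239
v 3.462 2.077 -0.315
v 2.843 2.622 0.27
v 2.501 1.843 0.393
v 2.556 2.074 0.868
v 2.768 2.556 0.792
v 2.678 2.181 0.023
v 3.967 3.76 -0.223
v 4.961 3.41 0.017
v 3.853 4.22 0.923
v 5.034 3.927 -0.183
v 4.821 4.4 -0.393
v 4.38 4.701 -0.558
v 3.828 4.75 -0.633
v 3.314 4.534 -0.598
v 2.974 4.111 -0.463
v 2.901 3.594 -0.263
v 3.114 3.121 -0.053
v 3.555 2.82 0.112
v 4.107 2.771 0.187
v 4.621 2.987 0.152
f 1 38 17
f 38 12 41
f 17 41 6
f 38 41 17
f 1 17 13
f 17 6 18
f 13 18 2
f 17 18 13
f 1 13 22
f 13 2 23
f 22 23 8
f 13 23 22
f 1 22 34
f 22 8 37
f 34 37 11
f 22 37 34
f 1 34 38
f 34 11 42
f 38 42 12
f 34 42 38
f 2 18 29
f 18 6 32
f 29 32 10
f 18 32 29
f 6 41 19
f 41 12 40
f 19 40 5
f 41 40 19
f 12 42 39
f 42 11 35
f 39 35 3
f 42 35 39
f 11 37 36
f 37 8 24
f 36 24 7
f 37 24 36
f 8 23 28
f 23 2 25
f 28 25 9
f 23 25 28
f 4 30 16
f 30 10 31
f 16 31 5
f 30 31 16
f 4 16 14
f 16 5 15
f 14 15 3
f 16 15 14
f 4 14 21
f 14 3 20
f 21 20 7
f 14 20 21
f 4 21 26
f 21 7 27
f 26 27 9
f 21 27 26
f 4 26 30
f 26 9 33
f 30 33 10
f 26 33 30
f 5 31 19
f 31 10 32
f 19 32 6
f 31 32 19
f 3 15 39
f 15 5 40
f 39 40 12
f 15 40 39
f 7 20 36
f 20 3 35
f 36 35 11
f 20 35 36
f 9 27 28
f 27 7 24
f 28 24 8
f 27 24 28
f 10 33 29
f 33 9 25
f 29 25 2
f 33 25 29
f 44 43 46
f 44 46 45
f 46 43 47
f 46 47 45
f 47 43 48
f 47 48 45
f 48 43 49
f 48 49 45
f 49 43 50
f 49 50 45
f 50 43 51
f 50 51 45
f 51 43 52
f 51 52 45
f 52 43 53
f 52 53 45
f 53 43 54
f 53 54 45
f 54 43 55
f 54 55 45
f 55 43 56
f 55 56 45
f 56 43 44
f 56 44 45



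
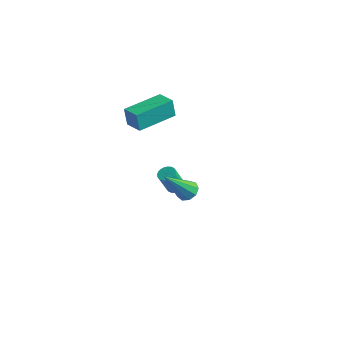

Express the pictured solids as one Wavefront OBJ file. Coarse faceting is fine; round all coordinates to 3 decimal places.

v -0.455 -1.702 2.661
v -0.617 -1.737 3.718
v -0.053 0.437 2.794
v -0.215 0.401 3.851
v 0.555 -1.901 2.809
v 0.393 -1.937 3.866
v 0.957 0.237 2.942
v 0.795 0.202 3.999
v 3.69 -1.927 0
v 4.299 -2.014 0.076
v 3.31 -3.193 1.62
v 4.171 -1.681 0.305
v 3.817 -1.464 0.392
v 3.404 -1.463 0.296
v 3.125 -1.68 0.061
v 3.11 -2.012 -0.202
v 3.367 -2.305 -0.371
v 3.775 -2.421 -0.365
v 4.143 -2.306 -0.189
v -0.311 1.661 -4.016
v -0.041 2.048 -3.821
v -0.139 1.465 -2.53
v -0.409 1.079 -2.724
v -0.226 2.117 -3.804
v -0.325 1.535 -2.512
v -0.425 2.118 -3.819
v -0.523 1.535 -2.527
v -0.606 2.048 -3.864
v -0.704 1.466 -2.572
v -0.742 1.92 -3.932
v -0.84 1.338 -2.64
v -0.813 1.753 -4.013
v -0.911 1.17 -2.721
v -0.807 1.571 -4.094
v -0.905 0.989 -2.803
v -0.725 1.403 -4.164
v -0.824 0.821 -2.872
v -0.581 1.275 -4.21
v -0.679 0.692 -2.919
v -0.395 1.205 -4.228
v -0.494 0.623 -2.936
v -0.197 1.205 -4.213
v -0.295 0.622 -2.921
v -0.016 1.274 -4.168
v -0.114 0.692 -2.876
v 0.12 1.402 -4.1
v 0.022 0.82 -2.808
v 0.191 1.57 -4.019
v 0.093 0.987 -2.727
v 0.185 1.751 -3.937
v 0.087 1.169 -2.646
v 0.104 1.919 -3.868
v 0.005 1.337 -2.576
f 2 4 1
f 5 2 1
f 1 4 3
f 3 5 1
f 2 8 4
f 6 2 5
f 6 8 2
f 4 8 3
f 7 5 3
f 3 8 7
f 7 6 5
f 8 6 7
f 10 9 12
f 10 12 11
f 12 9 13
f 12 13 11
f 13 9 14
f 13 14 11
f 14 9 15
f 14 15 11
f 15 9 16
f 15 16 11
f 16 9 17
f 16 17 11
f 17 9 18
f 17 18 11
f 18 9 19
f 18 19 11
f 19 9 10
f 19 10 11
f 21 20 24
f 21 24 22
f 22 24 25
f 22 25 23
f 24 20 26
f 24 26 25
f 25 26 27
f 25 27 23
f 26 20 28
f 26 28 27
f 27 28 29
f 27 29 23
f 28 20 30
f 28 30 29
f 29 30 31
f 29 31 23
f 30 20 32
f 30 32 31
f 31 32 33
f 31 33 23
f 32 20 34
f 32 34 33
f 33 34 35
f 33 35 23
f 34 20 36
f 34 36 35
f 35 36 37
f 35 37 23
f 36 20 38
f 36 38 37
f 37 38 39
f 37 39 23
f 38 20 40
f 38 40 39
f 39 40 41
f 39 41 23
f 40 20 42
f 40 42 41
f 41 42 43
f 41 43 23
f 42 20 44
f 42 44 43
f 43 44 45
f 43 45 23
f 44 20 46
f 44 46 45
f 45 46 47
f 45 47 23
f 46 20 48
f 46 48 47
f 47 48 49
f 47 49 23
f 48 20 50
f 48 50 49
f 49 50 51
f 49 51 23
f 50 20 52
f 50 52 51
f 51 52 53
f 51 53 23
f 52 20 21
f 52 21 53
f 53 21 22
f 53 22 23



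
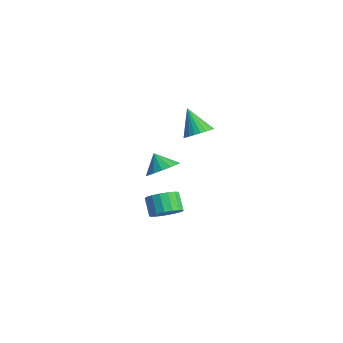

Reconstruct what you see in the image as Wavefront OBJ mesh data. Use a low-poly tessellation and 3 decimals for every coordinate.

v 0.926 -2.801 -3.375
v 1.419 -3.207 -2.8
v 0.647 -3.025 -2.009
v 0.154 -2.619 -2.585
v 1.54 -2.815 -2.773
v 0.768 -2.632 -1.982
v 1.519 -2.419 -2.884
v 0.747 -2.237 -2.093
v 1.363 -2.111 -3.108
v 0.591 -1.928 -2.317
v 1.107 -1.961 -3.393
v 0.335 -1.778 -2.602
v 0.809 -2.003 -3.674
v 0.037 -1.821 -2.883
v 0.538 -2.228 -3.886
v -0.234 -2.046 -3.096
v 0.356 -2.585 -3.982
v -0.416 -2.403 -3.191
v 0.304 -2.991 -3.939
v -0.468 -2.809 -3.148
v 0.395 -3.354 -3.766
v -0.377 -3.171 -2.976
v 0.608 -3.59 -3.504
v -0.164 -3.407 -2.714
v 0.893 -3.645 -3.213
v 0.121 -3.463 -2.422
v 1.186 -3.507 -2.959
v 0.414 -3.325 -2.168
v 0.797 -2.919 -0.182
v 1.484 -2.888 0.414
v 0.103 -3.041 0.622
v 1.346 -2.441 0.364
v 1.061 -2.121 0.167
v 0.706 -2.015 -0.123
v 0.375 -2.151 -0.43
v 0.157 -2.493 -0.67
v 0.111 -2.949 -0.779
v 0.248 -3.397 -0.729
v 0.533 -3.716 -0.532
v 0.888 -3.822 -0.242
v 1.219 -3.686 0.065
v 1.437 -3.344 0.305
v 2.194 -1.762 2.853
v 2.775 -2.012 3.294
v 1.226 -1.838 4.087
v 2.797 -1.714 3.33
v 2.728 -1.424 3.293
v 2.578 -1.186 3.19
v 2.369 -1.035 3.035
v 2.134 -0.995 2.853
v 1.908 -1.071 2.67
v 1.725 -1.253 2.516
v 1.614 -1.513 2.413
v 1.591 -1.81 2.377
v 1.66 -2.1 2.413
v 1.811 -2.339 2.517
v 2.02 -2.49 2.672
v 2.255 -2.53 2.854
v 2.481 -2.453 3.036
v 2.664 -2.271 3.191
f 2 1 5
f 2 5 3
f 3 5 6
f 3 6 4
f 5 1 7
f 5 7 6
f 6 7 8
f 6 8 4
f 7 1 9
f 7 9 8
f 8 9 10
f 8 10 4
f 9 1 11
f 9 11 10
f 10 11 12
f 10 12 4
f 11 1 13
f 11 13 12
f 12 13 14
f 12 14 4
f 13 1 15
f 13 15 14
f 14 15 16
f 14 16 4
f 15 1 17
f 15 17 16
f 16 17 18
f 16 18 4
f 17 1 19
f 17 19 18
f 18 19 20
f 18 20 4
f 19 1 21
f 19 21 20
f 20 21 22
f 20 22 4
f 21 1 23
f 21 23 22
f 22 23 24
f 22 24 4
f 23 1 25
f 23 25 24
f 24 25 26
f 24 26 4
f 25 1 27
f 25 27 26
f 26 27 28
f 26 28 4
f 27 1 2
f 27 2 28
f 28 2 3
f 28 3 4
f 30 29 32
f 30 32 31
f 32 29 33
f 32 33 31
f 33 29 34
f 33 34 31
f 34 29 35
f 34 35 31
f 35 29 36
f 35 36 31
f 36 29 37
f 36 37 31
f 37 29 38
f 37 38 31
f 38 29 39
f 38 39 31
f 39 29 40
f 39 40 31
f 40 29 41
f 40 41 31
f 41 29 42
f 41 42 31
f 42 29 30
f 42 30 31
f 44 43 46
f 44 46 45
f 46 43 47
f 46 47 45
f 47 43 48
f 47 48 45
f 48 43 49
f 48 49 45
f 49 43 50
f 49 50 45
f 50 43 51
f 50 51 45
f 51 43 52
f 51 52 45
f 52 43 53
f 52 53 45
f 53 43 54
f 53 54 45
f 54 43 55
f 54 55 45
f 55 43 56
f 55 56 45
f 56 43 57
f 56 57 45
f 57 43 58
f 57 58 45
f 58 43 59
f 58 59 45
f 59 43 60
f 59 60 45
f 60 43 44
f 60 44 45



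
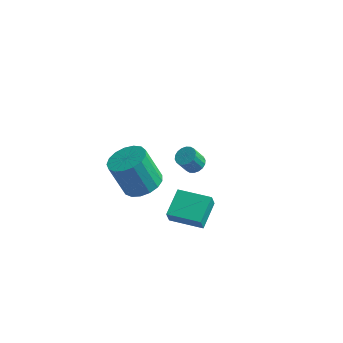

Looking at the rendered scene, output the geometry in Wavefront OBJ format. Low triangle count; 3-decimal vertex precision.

v 0.534 3.771 -2.06
v 1.079 3.478 -1.944
v 0.672 3.096 -0.985
v 0.126 3.389 -1.1
v 1.118 3.73 -1.828
v 0.71 3.348 -0.868
v 1.041 3.99 -1.757
v 0.633 3.608 -0.798
v 0.864 4.207 -1.746
v 0.456 3.825 -0.787
v 0.621 4.337 -1.797
v 0.213 3.955 -0.838
v 0.361 4.355 -1.901
v -0.047 3.974 -0.941
v 0.135 4.258 -2.035
v -0.273 3.876 -1.076
v -0.012 4.064 -2.175
v -0.419 3.682 -1.216
v -0.05 3.812 -2.292
v -0.458 3.43 -1.332
v 0.027 3.552 -2.362
v -0.381 3.17 -1.403
v 0.204 3.335 -2.373
v -0.204 2.953 -1.414
v 0.447 3.205 -2.322
v 0.039 2.823 -1.363
v 0.707 3.186 -2.219
v 0.299 2.805 -1.259
v 0.933 3.284 -2.084
v 0.525 2.902 -1.125
v 1.307 -2.007 -0.806
v 1.258 -2.272 -0.021
v 1.316 -0.444 -0.279
v 1.267 -0.709 0.506
v 3.153 -2.051 -0.706
v 3.104 -2.316 0.079
v 3.162 -0.488 -0.179
v 3.113 -0.753 0.606
v 0.346 -3.033 3.035
v 1.104 -2.404 3.398
v 0.272 -2.458 5.228
v -0.486 -3.087 4.865
v 0.746 -2.085 3.245
v -0.085 -2.139 5.075
v 0.297 -1.984 3.044
v -0.534 -2.038 4.873
v -0.141 -2.123 2.841
v -0.973 -2.177 4.67
v -0.468 -2.471 2.682
v -1.299 -2.525 4.512
v -0.608 -2.947 2.605
v -1.439 -3.001 4.434
v -0.53 -3.443 2.625
v -1.361 -3.497 4.455
v -0.251 -3.845 2.74
v -1.082 -3.899 4.57
v 0.165 -4.061 2.923
v -0.667 -4.115 4.752
v 0.622 -4.042 3.131
v -0.21 -4.096 4.96
v 1.015 -3.791 3.317
v 0.184 -3.845 5.147
v 1.256 -3.367 3.439
v 0.424 -3.421 5.268
v 1.288 -2.866 3.468
v 0.456 -2.92 5.298
f 2 1 5
f 2 5 3
f 3 5 6
f 3 6 4
f 5 1 7
f 5 7 6
f 6 7 8
f 6 8 4
f 7 1 9
f 7 9 8
f 8 9 10
f 8 10 4
f 9 1 11
f 9 11 10
f 10 11 12
f 10 12 4
f 11 1 13
f 11 13 12
f 12 13 14
f 12 14 4
f 13 1 15
f 13 15 14
f 14 15 16
f 14 16 4
f 15 1 17
f 15 17 16
f 16 17 18
f 16 18 4
f 17 1 19
f 17 19 18
f 18 19 20
f 18 20 4
f 19 1 21
f 19 21 20
f 20 21 22
f 20 22 4
f 21 1 23
f 21 23 22
f 22 23 24
f 22 24 4
f 23 1 25
f 23 25 24
f 24 25 26
f 24 26 4
f 25 1 27
f 25 27 26
f 26 27 28
f 26 28 4
f 27 1 29
f 27 29 28
f 28 29 30
f 28 30 4
f 29 1 2
f 29 2 30
f 30 2 3
f 30 3 4
f 32 34 31
f 35 32 31
f 31 34 33
f 33 35 31
f 32 38 34
f 36 32 35
f 36 38 32
f 34 38 33
f 37 35 33
f 33 38 37
f 37 36 35
f 38 36 37
f 40 39 43
f 40 43 41
f 41 43 44
f 41 44 42
f 43 39 45
f 43 45 44
f 44 45 46
f 44 46 42
f 45 39 47
f 45 47 46
f 46 47 48
f 46 48 42
f 47 39 49
f 47 49 48
f 48 49 50
f 48 50 42
f 49 39 51
f 49 51 50
f 50 51 52
f 50 52 42
f 51 39 53
f 51 53 52
f 52 53 54
f 52 54 42
f 53 39 55
f 53 55 54
f 54 55 56
f 54 56 42
f 55 39 57
f 55 57 56
f 56 57 58
f 56 58 42
f 57 39 59
f 57 59 58
f 58 59 60
f 58 60 42
f 59 39 61
f 59 61 60
f 60 61 62
f 60 62 42
f 61 39 63
f 61 63 62
f 62 63 64
f 62 64 42
f 63 39 65
f 63 65 64
f 64 65 66
f 64 66 42
f 65 39 40
f 65 40 66
f 66 40 41
f 66 41 42



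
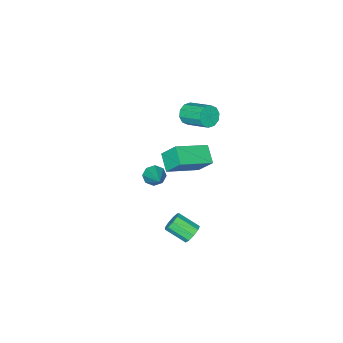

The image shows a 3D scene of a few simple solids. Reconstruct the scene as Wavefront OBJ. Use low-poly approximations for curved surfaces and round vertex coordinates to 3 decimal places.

v 3.055 2.223 1.622
v 3.281 2.422 1.162
v 3.825 3.417 2.518
v 2.908 2.598 1.248
v 2.621 2.554 1.553
v 2.589 2.316 1.899
v 2.829 2.023 2.082
v 3.202 1.847 1.996
v 3.488 1.891 1.691
v 3.521 2.13 1.345
v -3.447 -1.679 -5.049
v -3.89 -2.516 -4.47
v -3.65 -0.877 -4.046
v -4.093 -1.714 -3.467
v -1.667 -2.126 -4.333
v -2.11 -2.963 -3.754
v -1.87 -1.324 -3.33
v -2.313 -2.161 -2.751
v -2.111 -0.986 0.762
v -1.802 -0.742 0.271
v -1.879 0.591 0.886
v -2.189 0.346 1.378
v -2.183 -0.728 0.193
v -2.26 0.605 0.808
v -2.536 -0.812 0.331
v -2.614 0.521 0.947
v -2.728 -0.963 0.635
v -2.805 0.369 1.25
v -2.684 -1.123 0.987
v -2.761 0.209 1.602
v -2.421 -1.231 1.254
v -2.498 0.102 1.869
v -2.04 -1.245 1.332
v -2.117 0.088 1.947
v -1.686 -1.161 1.193
v -1.764 0.172 1.809
v -1.495 -1.009 0.89
v -1.572 0.323 1.505
v -1.539 -0.849 0.538
v -1.616 0.483 1.153
v 0.903 2.47 -4.177
v 1.389 2.742 -4.12
v 1.842 1.803 -3.486
v 1.357 1.53 -3.543
v 1.156 2.827 -3.827
v 1.609 1.888 -3.194
v 0.805 2.744 -3.699
v 1.258 1.805 -3.065
v 0.5 2.533 -3.793
v 0.953 1.594 -3.16
v 0.383 2.292 -4.068
v 0.837 1.353 -3.434
v 0.51 2.134 -4.393
v 0.964 1.195 -3.76
v 0.821 2.133 -4.617
v 1.275 1.194 -3.984
v 1.17 2.29 -4.635
v 1.624 1.351 -4.002
v 1.395 2.53 -4.438
v 1.848 1.591 -3.805
f 2 1 4
f 2 4 3
f 4 1 5
f 4 5 3
f 5 1 6
f 5 6 3
f 6 1 7
f 6 7 3
f 7 1 8
f 7 8 3
f 8 1 9
f 8 9 3
f 9 1 10
f 9 10 3
f 10 1 2
f 10 2 3
f 12 14 11
f 15 12 11
f 11 14 13
f 13 15 11
f 12 18 14
f 16 12 15
f 16 18 12
f 14 18 13
f 17 15 13
f 13 18 17
f 17 16 15
f 18 16 17
f 20 19 23
f 20 23 21
f 21 23 24
f 21 24 22
f 23 19 25
f 23 25 24
f 24 25 26
f 24 26 22
f 25 19 27
f 25 27 26
f 26 27 28
f 26 28 22
f 27 19 29
f 27 29 28
f 28 29 30
f 28 30 22
f 29 19 31
f 29 31 30
f 30 31 32
f 30 32 22
f 31 19 33
f 31 33 32
f 32 33 34
f 32 34 22
f 33 19 35
f 33 35 34
f 34 35 36
f 34 36 22
f 35 19 37
f 35 37 36
f 36 37 38
f 36 38 22
f 37 19 39
f 37 39 38
f 38 39 40
f 38 40 22
f 39 19 20
f 39 20 40
f 40 20 21
f 40 21 22
f 42 41 45
f 42 45 43
f 43 45 46
f 43 46 44
f 45 41 47
f 45 47 46
f 46 47 48
f 46 48 44
f 47 41 49
f 47 49 48
f 48 49 50
f 48 50 44
f 49 41 51
f 49 51 50
f 50 51 52
f 50 52 44
f 51 41 53
f 51 53 52
f 52 53 54
f 52 54 44
f 53 41 55
f 53 55 54
f 54 55 56
f 54 56 44
f 55 41 57
f 55 57 56
f 56 57 58
f 56 58 44
f 57 41 59
f 57 59 58
f 58 59 60
f 58 60 44
f 59 41 42
f 59 42 60
f 60 42 43
f 60 43 44



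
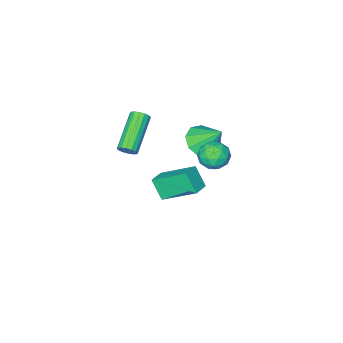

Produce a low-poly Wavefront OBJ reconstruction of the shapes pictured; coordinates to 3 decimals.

v 4.739 0.092 1.193
v 5.05 0.055 1.583
v 3.512 -0.929 2.717
v 3.201 -0.892 2.327
v 4.929 0.282 1.615
v 3.391 -0.702 2.749
v 4.757 0.457 1.534
v 3.219 -0.527 2.668
v 4.58 0.535 1.362
v 3.042 -0.449 2.496
v 4.446 0.494 1.144
v 2.908 -0.49 2.278
v 4.39 0.345 0.94
v 2.852 -0.639 2.074
v 4.428 0.129 0.803
v 2.89 -0.855 1.937
v 4.549 -0.098 0.771
v 3.011 -1.082 1.905
v 4.721 -0.273 0.852
v 3.183 -1.257 1.986
v 4.898 -0.351 1.024
v 3.36 -1.335 2.158
v 5.032 -0.31 1.242
v 3.494 -1.294 2.376
v 5.088 -0.161 1.446
v 3.55 -1.145 2.58
v 1.681 2.554 1.069
v 2.101 2.42 0.365
v 0.579 2.02 0.515
v 0.999 1.886 -0.189
v 1.181 1.448 0.493
v 1.862 1.778 0.835
v 0.818 2.662 0.045
v 1.499 2.992 0.387
v 1.567 2.486 -0.268
v 1.792 1.736 0.009
v 0.888 2.704 0.871
v 1.113 1.954 1.148
v 1.988 2.534 0.766
v 0.692 1.906 0.114
v 0.8 1.649 0.515
v 1.046 1.57 0.101
v 1.847 2.157 1.042
v 2.094 2.078 0.628
v 1.554 1.506 0.703
v 0.586 2.362 0.252
v 0.833 2.283 -0.162
v 1.634 2.87 0.779
v 1.88 2.791 0.365
v 1.126 2.934 0.177
v 1.92 2.494 -0.02
v 1.273 2.18 -0.346
v 1.167 2.636 -0.209
v 1.567 2.83 -0.007
v 2.052 2.053 0.142
v 1.405 1.739 -0.183
v 1.512 1.482 0.217
v 1.912 1.676 0.419
v 1.739 2.092 -0.23
v 1.275 2.701 1.063
v 0.628 2.387 0.738
v 0.768 2.764 0.461
v 1.168 2.958 0.663
v 1.407 2.26 1.226
v 0.76 1.946 0.9
v 1.113 1.61 0.887
v 1.513 1.804 1.089
v 0.941 2.348 1.11
v 0.166 0.026 -0.674
v 1.15 0.129 -0.526
v -0.126 1.034 0.574
v 0.928 0.606 -0.964
v 0.349 0.811 -1.265
v -0.315 0.65 -1.29
v -0.754 0.196 -1.027
v -0.763 -0.337 -0.598
v -0.337 -0.7 -0.205
v 0.325 -0.723 -0.031
v 0.912 -0.396 -0.158
v 1.005 -1.378 -5.127
v 1.06 -2.094 -4.067
v 0.096 0.168 -4.035
v 0.151 -0.548 -2.975
v 1.869 -1.012 -4.925
v 1.924 -1.728 -3.865
v 0.96 0.534 -3.833
v 1.015 -0.182 -2.773
f 2 1 5
f 2 5 3
f 3 5 6
f 3 6 4
f 5 1 7
f 5 7 6
f 6 7 8
f 6 8 4
f 7 1 9
f 7 9 8
f 8 9 10
f 8 10 4
f 9 1 11
f 9 11 10
f 10 11 12
f 10 12 4
f 11 1 13
f 11 13 12
f 12 13 14
f 12 14 4
f 13 1 15
f 13 15 14
f 14 15 16
f 14 16 4
f 15 1 17
f 15 17 16
f 16 17 18
f 16 18 4
f 17 1 19
f 17 19 18
f 18 19 20
f 18 20 4
f 19 1 21
f 19 21 20
f 20 21 22
f 20 22 4
f 21 1 23
f 21 23 22
f 22 23 24
f 22 24 4
f 23 1 25
f 23 25 24
f 24 25 26
f 24 26 4
f 25 1 2
f 25 2 26
f 26 2 3
f 26 3 4
f 27 64 43
f 64 38 67
f 43 67 32
f 64 67 43
f 27 43 39
f 43 32 44
f 39 44 28
f 43 44 39
f 27 39 48
f 39 28 49
f 48 49 34
f 39 49 48
f 27 48 60
f 48 34 63
f 60 63 37
f 48 63 60
f 27 60 64
f 60 37 68
f 64 68 38
f 60 68 64
f 28 44 55
f 44 32 58
f 55 58 36
f 44 58 55
f 32 67 45
f 67 38 66
f 45 66 31
f 67 66 45
f 38 68 65
f 68 37 61
f 65 61 29
f 68 61 65
f 37 63 62
f 63 34 50
f 62 50 33
f 63 50 62
f 34 49 54
f 49 28 51
f 54 51 35
f 49 51 54
f 30 56 42
f 56 36 57
f 42 57 31
f 56 57 42
f 30 42 40
f 42 31 41
f 40 41 29
f 42 41 40
f 30 40 47
f 40 29 46
f 47 46 33
f 40 46 47
f 30 47 52
f 47 33 53
f 52 53 35
f 47 53 52
f 30 52 56
f 52 35 59
f 56 59 36
f 52 59 56
f 31 57 45
f 57 36 58
f 45 58 32
f 57 58 45
f 29 41 65
f 41 31 66
f 65 66 38
f 41 66 65
f 33 46 62
f 46 29 61
f 62 61 37
f 46 61 62
f 35 53 54
f 53 33 50
f 54 50 34
f 53 50 54
f 36 59 55
f 59 35 51
f 55 51 28
f 59 51 55
f 70 69 72
f 70 72 71
f 72 69 73
f 72 73 71
f 73 69 74
f 73 74 71
f 74 69 75
f 74 75 71
f 75 69 76
f 75 76 71
f 76 69 77
f 76 77 71
f 77 69 78
f 77 78 71
f 78 69 79
f 78 79 71
f 79 69 70
f 79 70 71
f 81 83 80
f 84 81 80
f 80 83 82
f 82 84 80
f 81 87 83
f 85 81 84
f 85 87 81
f 83 87 82
f 86 84 82
f 82 87 86
f 86 85 84
f 87 85 86



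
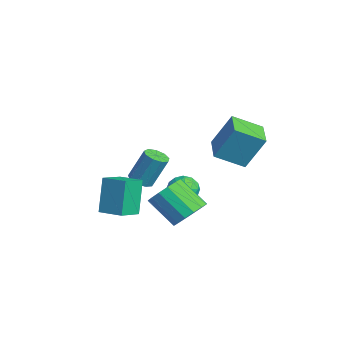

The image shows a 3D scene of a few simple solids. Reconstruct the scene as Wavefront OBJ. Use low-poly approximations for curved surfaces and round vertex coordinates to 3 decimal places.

v -1.373 1.287 2.165
v -0.995 2.232 4.048
v -1.085 2.834 1.332
v -0.707 3.778 3.215
v 0.287 0.902 2.025
v 0.665 1.846 3.908
v 0.575 2.448 1.192
v 0.953 3.393 3.075
v -1.727 -3.568 -2.232
v -2.432 -3.171 -0.23
v -0.61 -2.686 -2.014
v -1.315 -2.288 -0.011
v -0.965 -4.652 -1.749
v -1.67 -4.254 0.254
v 0.152 -3.769 -1.53
v -0.553 -3.372 0.472
v -2.593 -2.054 -0.73
v -2.124 -1.592 -0.995
v -1.897 -0.803 0.785
v -2.367 -1.266 1.05
v -2.572 -1.407 -1.02
v -2.346 -0.618 0.76
v -3.03 -1.524 -0.909
v -2.804 -0.735 0.871
v -3.284 -1.89 -0.715
v -3.057 -1.101 1.065
v -3.214 -2.333 -0.528
v -2.988 -1.544 1.252
v -2.854 -2.645 -0.435
v -2.628 -1.856 1.345
v -2.372 -2.681 -0.48
v -2.145 -1.892 1.3
v -1.993 -2.424 -0.643
v -1.767 -1.635 1.137
v -1.895 -1.994 -0.846
v -1.669 -1.205 0.934
v -0.284 -0.108 -2.299
v 0.578 -0.192 -1.621
v -0.573 -1.215 -0.283
v -1.436 -1.132 -0.961
v 0.32 0.293 -1.472
v -0.831 -0.73 -0.134
v -0.1 0.671 -1.544
v -1.251 -0.353 -0.207
v -0.569 0.84 -1.819
v -1.721 -0.184 -0.481
v -0.962 0.754 -2.222
v -2.114 -0.269 -0.885
v -1.174 0.438 -2.646
v -2.325 -0.585 -1.308
v -1.147 -0.025 -2.977
v -2.298 -1.048 -1.639
v -0.889 -0.51 -3.126
v -2.04 -1.533 -1.788
v -0.469 -0.887 -3.053
v -1.62 -1.911 -1.716
v 0.001 -1.056 -2.779
v -1.151 -2.08 -1.441
v 0.394 -0.971 -2.375
v -0.758 -1.994 -1.038
v 0.605 -0.655 -1.952
v -0.546 -1.678 -0.614
v -4.396 0.145 -2.253
v -3.998 0.588 -1.545
v -3.162 0.352 -3.075
v -2.764 0.795 -2.367
v -2.923 -0.115 -2.313
v -3.685 -0.243 -1.805
v -3.475 1.183 -2.815
v -4.237 1.055 -2.307
v -3.429 1.23 -1.892
v -3.088 0.428 -1.582
v -4.072 0.512 -3.038
v -3.731 -0.29 -2.728
v -4.305 0.348 -1.827
v -2.855 0.592 -2.793
v -2.948 0.057 -2.761
v -2.714 0.317 -2.345
v -4.121 -0.14 -1.98
v -3.888 0.12 -1.563
v -3.256 -0.293 -2.015
v -3.272 0.82 -3.057
v -3.039 1.08 -2.64
v -4.446 0.623 -2.275
v -4.212 0.883 -1.859
v -3.904 1.233 -2.605
v -3.737 0.986 -1.615
v -3.012 1.108 -2.098
v -3.429 1.335 -2.361
v -3.878 1.26 -2.063
v -3.537 0.514 -1.432
v -2.811 0.636 -1.915
v -2.904 0.101 -1.883
v -3.353 0.026 -1.585
v -3.202 0.892 -1.636
v -4.349 0.304 -2.705
v -3.623 0.426 -3.188
v -3.807 0.914 -3.035
v -4.256 0.839 -2.737
v -4.148 -0.168 -2.522
v -3.423 -0.046 -3.005
v -3.282 -0.32 -2.557
v -3.731 -0.395 -2.259
v -3.958 0.048 -2.984
f 2 4 1
f 5 2 1
f 1 4 3
f 3 5 1
f 2 8 4
f 6 2 5
f 6 8 2
f 4 8 3
f 7 5 3
f 3 8 7
f 7 6 5
f 8 6 7
f 10 12 9
f 13 10 9
f 9 12 11
f 11 13 9
f 10 16 12
f 14 10 13
f 14 16 10
f 12 16 11
f 15 13 11
f 11 16 15
f 15 14 13
f 16 14 15
f 18 17 21
f 18 21 19
f 19 21 22
f 19 22 20
f 21 17 23
f 21 23 22
f 22 23 24
f 22 24 20
f 23 17 25
f 23 25 24
f 24 25 26
f 24 26 20
f 25 17 27
f 25 27 26
f 26 27 28
f 26 28 20
f 27 17 29
f 27 29 28
f 28 29 30
f 28 30 20
f 29 17 31
f 29 31 30
f 30 31 32
f 30 32 20
f 31 17 33
f 31 33 32
f 32 33 34
f 32 34 20
f 33 17 35
f 33 35 34
f 34 35 36
f 34 36 20
f 35 17 18
f 35 18 36
f 36 18 19
f 36 19 20
f 38 37 41
f 38 41 39
f 39 41 42
f 39 42 40
f 41 37 43
f 41 43 42
f 42 43 44
f 42 44 40
f 43 37 45
f 43 45 44
f 44 45 46
f 44 46 40
f 45 37 47
f 45 47 46
f 46 47 48
f 46 48 40
f 47 37 49
f 47 49 48
f 48 49 50
f 48 50 40
f 49 37 51
f 49 51 50
f 50 51 52
f 50 52 40
f 51 37 53
f 51 53 52
f 52 53 54
f 52 54 40
f 53 37 55
f 53 55 54
f 54 55 56
f 54 56 40
f 55 37 57
f 55 57 56
f 56 57 58
f 56 58 40
f 57 37 59
f 57 59 58
f 58 59 60
f 58 60 40
f 59 37 61
f 59 61 60
f 60 61 62
f 60 62 40
f 61 37 38
f 61 38 62
f 62 38 39
f 62 39 40
f 63 100 79
f 100 74 103
f 79 103 68
f 100 103 79
f 63 79 75
f 79 68 80
f 75 80 64
f 79 80 75
f 63 75 84
f 75 64 85
f 84 85 70
f 75 85 84
f 63 84 96
f 84 70 99
f 96 99 73
f 84 99 96
f 63 96 100
f 96 73 104
f 100 104 74
f 96 104 100
f 64 80 91
f 80 68 94
f 91 94 72
f 80 94 91
f 68 103 81
f 103 74 102
f 81 102 67
f 103 102 81
f 74 104 101
f 104 73 97
f 101 97 65
f 104 97 101
f 73 99 98
f 99 70 86
f 98 86 69
f 99 86 98
f 70 85 90
f 85 64 87
f 90 87 71
f 85 87 90
f 66 92 78
f 92 72 93
f 78 93 67
f 92 93 78
f 66 78 76
f 78 67 77
f 76 77 65
f 78 77 76
f 66 76 83
f 76 65 82
f 83 82 69
f 76 82 83
f 66 83 88
f 83 69 89
f 88 89 71
f 83 89 88
f 66 88 92
f 88 71 95
f 92 95 72
f 88 95 92
f 67 93 81
f 93 72 94
f 81 94 68
f 93 94 81
f 65 77 101
f 77 67 102
f 101 102 74
f 77 102 101
f 69 82 98
f 82 65 97
f 98 97 73
f 82 97 98
f 71 89 90
f 89 69 86
f 90 86 70
f 89 86 90
f 72 95 91
f 95 71 87
f 91 87 64
f 95 87 91

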